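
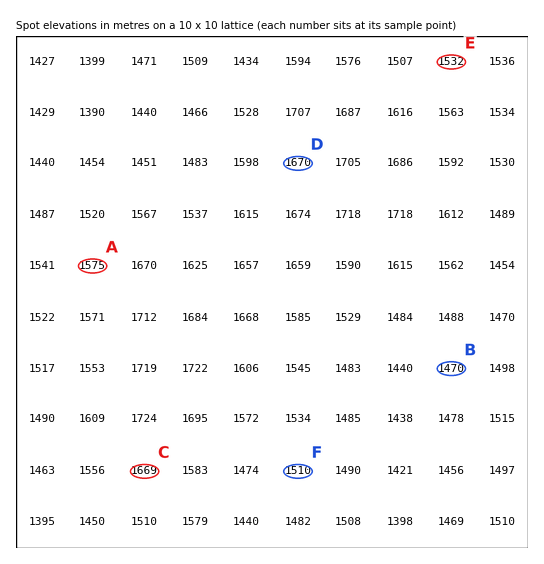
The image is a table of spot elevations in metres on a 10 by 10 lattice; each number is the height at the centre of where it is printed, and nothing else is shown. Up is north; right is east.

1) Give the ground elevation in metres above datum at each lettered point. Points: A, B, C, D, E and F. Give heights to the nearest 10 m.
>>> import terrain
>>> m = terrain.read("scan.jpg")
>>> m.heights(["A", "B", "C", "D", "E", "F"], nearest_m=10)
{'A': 1570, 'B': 1470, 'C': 1670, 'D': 1670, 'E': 1530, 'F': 1510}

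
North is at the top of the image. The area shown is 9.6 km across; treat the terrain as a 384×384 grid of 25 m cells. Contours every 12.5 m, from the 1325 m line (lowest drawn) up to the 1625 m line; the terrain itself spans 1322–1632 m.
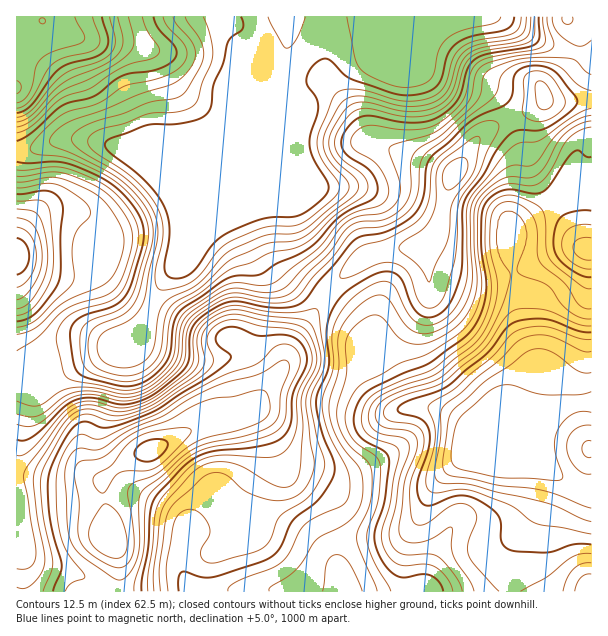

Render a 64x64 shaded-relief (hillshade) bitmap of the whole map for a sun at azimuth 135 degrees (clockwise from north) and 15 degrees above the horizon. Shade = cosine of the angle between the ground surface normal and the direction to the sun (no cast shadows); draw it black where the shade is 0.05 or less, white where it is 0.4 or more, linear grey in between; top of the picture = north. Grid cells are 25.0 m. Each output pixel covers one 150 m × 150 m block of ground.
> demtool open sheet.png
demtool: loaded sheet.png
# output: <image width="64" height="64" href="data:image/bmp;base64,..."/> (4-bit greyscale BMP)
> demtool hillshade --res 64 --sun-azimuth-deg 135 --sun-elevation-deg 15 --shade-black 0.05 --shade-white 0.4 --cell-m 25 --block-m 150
<image width="64" height="64" href="data:image/bmp;base64,Qk12CAAAAAAAAHYAAAAoAAAAQAAAAEAAAAABAAQAAAAAAAAIAAATCwAAEwsAABAAAAAAAAAAAAAAABEREQAiIiIAMzMzAERERABVVVUAZmZmAHd3dwCIiIgAmZmZAKqqqgC7u7sAzMzMAN3d3QDu7u4A////AIdmZ4mZmrzMu6qqu7uqqpmZiJmqqYh4mqqpmZiIiHd3h2ZniZmazdy7qqq7u7uqqZmImaqph3iZqqmZiIiIdneHZmeJmqve7cupqru8zLuqmZmZqqmHd4mZmZmIiId2Zph2eJmqq97uy5mZqru8zLqZmZmqqYd3iaqZmZiIh3ZmmHZ4iZqrzu7bmImZqrvMu6mZmquqh3eJqqmZmYiId2aYdneIiZrN7tuYiJmZqrzLqpmau7qYd4mqqpmZmIiHd5h2d3d4mr3e26mImZmau8u6qqu8y6mHeKq6qpmZiIiHmGZ3d3iKvN3bqZmZmZqrzLuqu83cuod3mqqqmZmIiIiHZnd3eJm83tyqmZmZmqvMy7q7zd3LmHd5qpmZmYiIiIdmd3iImaze3LqZmZmaq8zLuqvN3duodmeJiIiIiIiIh2Z3eImarN7ty6mZmZqrzMy6q7zd3Ll2Vnd3d4iIiImHZmd4iaq83v7bqZmZmqq8zLqqvM3dyoZVZ3d3d3iImXdmZ3iJqrve/+y6mZmZmqvMy6q7zd3cqGZnd3d4iImadlVWd3iKq87//suqqpmqqru7qqu83u3KiIiImZmZiZp2VEVndniavO//7cu6qqqqu7qpmavN7typmZmZmZmImXZDRWd2Vniazv/+3cy7u7u7qqmImbze7amZmZmZmIiJdkM0Z3ZUVnib3u7t3czMy7u6qYh4is3duZmZmZmYd4h2QyNXh1M0VnirvMzd3dzMy7uqmHd4q925mZmZmZh3d3dTIkeHUyI0V4maqrvM3d3Mu7u6h2eKvMqZmZmZmYd3d1MRNWdTERI1aIiZmavN3czMzMy5h4m8y5mZmZmZmHeIZCETVVMQABNWeIiImrzd3MzM3dy6qrzMupmZmZmZmJmHQiI0QyAAASRniIiJvN7tzMze7t3Mzd3LqZmZmZmZmZh1QzRUMQAAAjVneIis7/7cu83v/u7u3dy6mZmZmaqZmZh2VVVDEAABI1Znd5vf/+27u93u7u7u3cuqmZmZqpmZqpmHdmUxABI0VmZmec7//bqqu83d7v7t3LqpmZmqmZmqqqmIh1MhI0Znd3Z4rN7tupmau8ze//7dy6qZmZqqmaq7upmYdTIkV4mYh3eazd26mZmqvN3v/+3LuqmZqrqqqru6mZmGQyNXiZmHd4m83LqZmZq8ze7/7ty7qqqrzMu7vMupmYZDIjV4mYdmeKzdy6mZmqzN3u/u3Mu6qrvd3czMzMupl0MhEkZ3dmZnm83LqpmZq93d7u7czLu7u+7u3d3d3cuXUxEBJFZlVVaKzcy6mYmbzd3u7cy7u6qr3u7t3d3u3KhTIQASRVVEVXm8zLqpiJrN3e7ty6qqmard7t3czd7tuGQxABJFVVVVaKzMy6mHibzd3t26qpmZmc3d3Lu83u7KdUMRI0VmVVVWiszMqYeJq83e3LqpmZmZzd3LqqvN7tuXZDIkVmZmVUV5vMy6mImrzd3cqpmZmarN3cuqmrzv7Kh2QzRmd3ZlRFaKzMuZiau83cupmZmaq7zdy6mZrO/9uodURWZ3dmVERWiru6mZq73dypmImZmqq8zLqZmr3v7KmGVVZmZmZUQ0VomamZmrze7KmYd3iJmqzMupmZvO7tuZdlVWZmZlQzNFZ3eIiarN7tqZh3d3iJm8u6qZmr3u26mHZmVWZmVDM0VmVWZ4ms3u25mHZmd3iau7qpmavM3LqZh3ZmZmZUMiNFVURWeKze7bmYd2Z3d4mruqqZqrvLqZmZh3dndmQyIjVVREVnrN7uuZmId3d3eaqqmZmqq7upmZmZiIiHdUMiNFVVRFec7/7bqZmId4ZnmZmZmZmqqpmZmZmZmZmHZUM0VmZVVpz//+y6qpmIhVZ4iIiImZmZmZmZmZmZmZh2ZVZnd2VWjP///cu7upiFRFd3d3iImZmZmZmZmZmZmYiId3eHdlV77//tzMzLqZVURWd3d4iZmZmZmZmZmZmZiJmZiIh2VWi+/+y7zdyqp2VVZnd4iJmZmZmZmZmZmZiIiaqZiHZURpze3Lq83Lqph2Z3iIiZmZmZmZmZmZmZiHeJmpmIdlQ0es3curzcupuqmImZqqqZmZmZmZmZmZmHZmeJmYh2VDNYvMy6vN3Kndy6qru7u7qqqqmZmZmZmYdVVniIh3ZUM0abzLu87ty+7ty7zMvMu7q7qqmZmZqph1RFZ3d3ZlQzNHmru7zv/t//7czMzMzLu7u7upmZmqqYZURWd2ZVVDIjV4marN7+7//+3MzMzMy7u7u6qZiJqph2VFZmZVVDMjNGd4iazd3f//7czMy7y7u7u7qpmIiZmYdlVWZmVUMyNFZnd4mru6zv/9zMzMu7u7u7uqmZiImZmHZmZ3dmVDI0Z3d3iaqpms3u3c3dy7zMvMy7qZmYiImYiHd4iIh1QzRnd3d4mpmJrN3d3d3cu8zMzMuqmZmIiImZiImZmYdTI1ZmZmeJmZqrzd3e7ty7vMzMy7qpmYiIiZmZmZmZmFMiNFRERXiZmqu8zN3u3Lqru8y7qqqqmIiJmpmZmZmYZCIiMiI0Z4mZqqu7vN3cuqqqu7uqmqqYiImqmZmZmZh1QiIiIjRomZmZqqqrvLuqmZmqqqqZqZiIiaqZmZmZmYdURDMzRXiaqZmaqaq7uqqpmZqqqpmZmIiJmpmZmZmZmIdmVURFeaqpmZqpqru6qqqZmZqqmZmYiImamZmZmZmZmId2VERoqq"/>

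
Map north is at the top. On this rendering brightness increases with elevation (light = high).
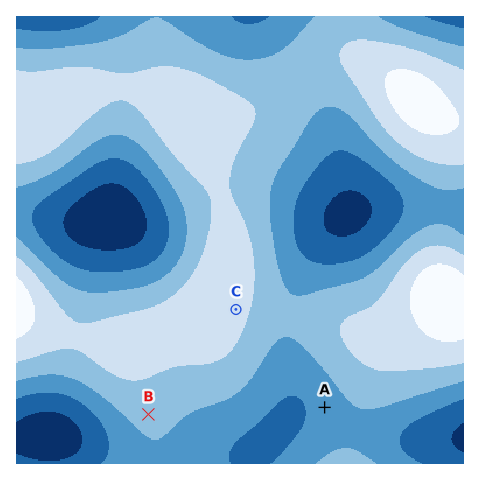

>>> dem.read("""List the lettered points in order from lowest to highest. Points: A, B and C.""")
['A', 'B', 'C']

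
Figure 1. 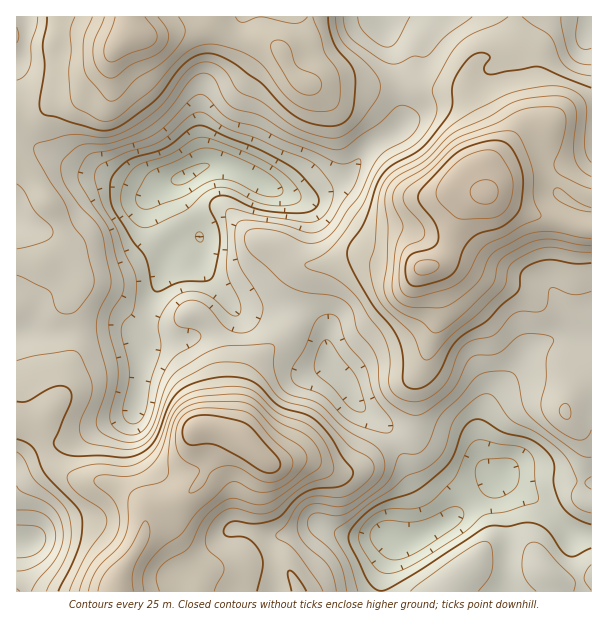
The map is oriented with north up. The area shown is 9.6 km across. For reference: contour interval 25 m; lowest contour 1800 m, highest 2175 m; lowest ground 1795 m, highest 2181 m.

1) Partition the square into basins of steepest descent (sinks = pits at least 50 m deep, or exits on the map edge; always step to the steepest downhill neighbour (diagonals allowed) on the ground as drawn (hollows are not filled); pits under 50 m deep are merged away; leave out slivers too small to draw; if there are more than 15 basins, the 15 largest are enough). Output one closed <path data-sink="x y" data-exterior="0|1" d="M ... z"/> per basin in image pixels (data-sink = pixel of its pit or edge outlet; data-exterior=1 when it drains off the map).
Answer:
<path data-sink="183 177" data-exterior="0" d="M309 16l-293 1 0 409 14 6 10 11 10 19 12 10 16 8 24 1 11 3 19 10 13 13 1 14-2 15-26 42-1 14 181-1-8-18-6-7-30-2-26 4-11-1 14-5 7-7 2-25 4-20 20-43 0-8-29-24 11-55 8-18 33-26 9-13 8-20 4-28 4-8 3-2 48-9 12 4 27 2 18 6 12-2 6-2 8-10 11-35 6-12 10-9 13-5 41 19 51 14 4 2 0 5-5 21-1 24 1 84-6 30 10-8 11-4 0-270-10-1-18 5-16 12-18 0-6 2-15 16 9-15 2-7-14-29-6-24-2-6-9-5-7 0-6 3-6 7-4 13 2 16-7-6-30 0-21-6-102 0-9-5-7-6-9-17 0-4 23-14 4-16z"/><path data-sink="404 540" data-exterior="0" d="M486 193l-13 5-10 9-6 12-11 35-8 10-6 2-12 2-18-6-27-2-18-4-45 11-8 36-8 20-9 13-33 26-8 18-11 55 29 24 0 8-20 43-4 20-2 25-7 7-13 6 36-4 30 2 6 7 9 19 293-1 0-210-5-1-6 4-11 11 6-18 1-15-1-84 6-50-55-16z"/><path data-sink="23 543" data-exterior="0" d="M20 427l-4 1 0 163 100 1 2-14 26-42 2-15-1-14-13-13-19-10-11-3-24-1-16-8-12-10-13-24-7-6z"/><path data-sink="384 26" data-exterior="0" d="M515 16l-204 0-5 23-21 11-2 7 9 17 7 6 9 5 102 0 21 6 30 0 7 6-2-16 8-18 8-5 21 3 8-8 5-15z"/><path data-sink="591 17" data-exterior="1" d="M591 16l-75 1 0 21-4 12-9 11-7 1 4 7 6 24 14 29-2 7-6 8 1 2 17-13 18 0 16-12 28-6z"/>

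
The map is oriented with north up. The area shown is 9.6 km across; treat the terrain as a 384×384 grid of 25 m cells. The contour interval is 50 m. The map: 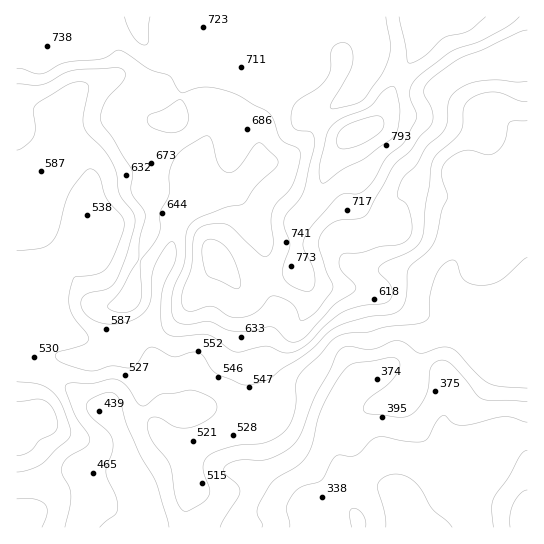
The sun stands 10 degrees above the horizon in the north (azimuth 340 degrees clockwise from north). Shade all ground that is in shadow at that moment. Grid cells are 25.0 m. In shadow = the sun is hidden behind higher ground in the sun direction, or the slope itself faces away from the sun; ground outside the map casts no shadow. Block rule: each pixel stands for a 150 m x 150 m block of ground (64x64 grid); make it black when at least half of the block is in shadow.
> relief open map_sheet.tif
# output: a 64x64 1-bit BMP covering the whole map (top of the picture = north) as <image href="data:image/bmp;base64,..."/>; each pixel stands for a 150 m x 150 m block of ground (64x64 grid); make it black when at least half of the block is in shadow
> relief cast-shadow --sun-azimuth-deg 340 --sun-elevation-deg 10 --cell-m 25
<image width="64" height="64" href="data:image/bmp;base64,Qk0+AgAAAAAAAD4AAAAoAAAAQAAAAEAAAAABAAEAAAAAAAACAAATCwAAEwsAAAIAAAAAAAAA////AAAAAAAAAAAAAAAAAAAAAAAAAAAAAAAAAAAAAAAAAAAAAAAAAAAAAAAAAAAAAAAAAAAAAAAAAAAAAAAAAMAAAAAAAAAAfgAAcAAAAAAOAAB4AAAAAA4AAAAAAAAAAAAAAAAAAAAAAAAAAAAAAAAAAAADAAAAAAAAAAOAAAYAAAAAB8AADwB4AAAH4AAPAPgAAA/gAAAA+AAAH/AAAAA4AAA//AAAAAAAAH/+DAAAAAAAf/8cAAAABwA//4gAAAAHAD//gAAAAw+YD/+AAAAfhxgP/4AAAA+DAAf/AAAAAwAAB/8AAAAAAAAD8AAAAAAAAAAAAAAAAAAAAAAAAAAAAAAAAGAAAAAAAAAA8AAAAAAAAAPwAAAAQAAAA/AAAABgAAAB4AAAAAAAAgAAAAAAAAAGAAAAAAAAAAcAAAAAAAAAAgAAAAAAAAAAAAAAAAAAAAAMAAAAAAAAAA8AAAAAAAAAB8AAAAAAAAADxgAAAAAAAAfvAAAAAAAAP/8AAAAAAAA//wAAAAAAAB/+AAAAAAAAADgAAAAAAAAAAAAAAAAAAAAAAAwAAAAAAAAAHgAAAAAAAPg/gAAAAAA4+D/gAAAAAHx4P/AAAAAAfwAf+AAAAAA/4Af4AAAAAB/wAAAAAAAAB/4AAAAAAAAD/wAAAAAAAAB/AAAAAAAAAB8AAAAAAAAAAA=="/>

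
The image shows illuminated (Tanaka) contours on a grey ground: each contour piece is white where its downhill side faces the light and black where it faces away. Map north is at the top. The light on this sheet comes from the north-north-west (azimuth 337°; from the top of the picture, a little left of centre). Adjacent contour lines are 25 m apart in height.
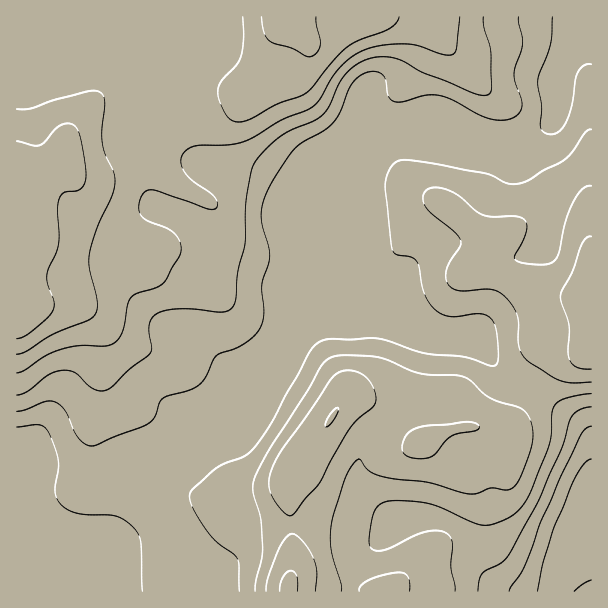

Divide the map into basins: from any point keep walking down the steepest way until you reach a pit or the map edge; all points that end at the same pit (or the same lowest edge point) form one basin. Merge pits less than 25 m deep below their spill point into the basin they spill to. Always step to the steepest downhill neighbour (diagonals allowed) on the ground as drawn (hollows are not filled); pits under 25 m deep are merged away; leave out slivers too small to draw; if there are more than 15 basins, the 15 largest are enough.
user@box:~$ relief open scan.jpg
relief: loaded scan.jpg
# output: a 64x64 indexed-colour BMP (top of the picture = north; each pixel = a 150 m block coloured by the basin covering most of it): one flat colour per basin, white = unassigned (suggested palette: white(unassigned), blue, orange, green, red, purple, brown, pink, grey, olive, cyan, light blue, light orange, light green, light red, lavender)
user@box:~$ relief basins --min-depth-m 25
<image width="64" height="64" href="data:image/bmp;base64,Qk12CAAAAAAAAHYAAAAoAAAAQAAAAEAAAAABAAQAAAAAAAAIAAATCwAAEwsAABAAAAAAAAAA////ALR3HwAOf/8ALKAsACgn1gC9Z5QAS1aMAMJ34wB/f38AIr28AM++FwDox64AeLv/AIrfmACWmP8A1bDFADMzMzMzMzMzMzMzMzMzMyIiIiIiIiIiIiIiIiIiIiIiMzMzMzMzMzMzMzMzMzMzIiIiIiIiIiIiIiIiIiIiIiIzMzMzMzMzMzMzMzMzMzMyIiIiIiIiIiIiIiIiIiIiIjMzMzMzMzMzMzMzMzMzMzIiIiIiIiIiIiIiIiIiIiIiMzMzMzMzMzMzMzMzMzMzMiIiIiIiIiIiIiIiIiIiIiIzMzMzMzMzMzMzMzMzMzMyIiIiIiIiIiIiIiIiIiIiIjMzMzMzMzMzMzMzMzMzMzIiIiIiIiIiIiIiIiIiIiIiMzMzMzMzMzMzMzMzMzMzMiIiIiIiIiIiIiIiIiIiIiIzMzMzMzMzMzMzMzMzMzMiIiIiIiIiIiIiIiIiIiIiIjMzMzMzMzMzMzMzMRETMyIiIiIiIiIiIiIiIiIiIiIiMzMzMzMzMzMzMzERERETIiIiIiIiIiIiIiIiIiIiIiIzMzMzMzMzMzMREREREREiIiIiIiIiIiIiIiIiIiIiIjMzMzMzMzMzERERERERESIiIiIiIiIiIiIiIiIiIiIiMzMzMzEREREREREREREREiIiIiIiIiIiIiIiIiIiIiIzMzMzMRERERERERERERESIiIiIiIiIiIiIiIiIiIiIjMzMzMxEREREREREREREREiIiIiIiIiIiIiIiIiIiIiMzMzMzERERERERERERERERIiIiIiIiIiIiIiIiIiIiIzMzMzERERERERERERERERESIiIiIiERIiIiIiIiIiIjMzMzMxEREREREREREREREREiIiIiERERERERIiIiIiMzMzMzERERERERERERERERESIiIiERERERERESIiIiIzMzMzMREREREREREREREREREiIhERERERERERIiIiIjMzMzMxERERERERERERERERERERERERERERERESIiIiMzMzMzERERERERERERERERERERERERERERERERIiIiIzMzMzMRERERERERERERERERERERERERERERERESIiIjMzMzMzERERERERERERERERERERERERERERERERIiIiMzMzMzMRERERERERERERERERERERERERERERERESIiIzMzMzMxERERERERERERERERERERERERERERERERERIjMzMzMzERERERERERERERERERERERERERERERERERERMzMzMzMREREREREREREREREREREREREREREREREREREzMzMzMRERERERERERERERERERERERERERERERERERETMzMzMRERERERERERERERERERERERERERERERERERERMzMzMRERERERERERERERERERERERERERERERERERERERERERERERERERERERERERERERERERERERERERERERERERERERERERERERERERERERERERERERERERERESIiIiEREREREREREREREREREREREREREREREREREREiIiIiIREREREREREREREREREREREREREREREREREiIiIiIiIhERERERERERERERERERERERERERERERERESIiIiIiIiEREREREREREREREREREREREREREREREREREiIiIiIiIRERERERERERERERERERERERERERERERERESIiIiIiIiEREREREiIiEREREREREREREREREREREREREiIiIiIRIhERESIiIiIRERERERERERERERERERERERERESIREREiIiIiIiIiIhERERERERERERERERERERERERERERERESIiIiIiIiIiIRERERERERERERERERERERERERERERERIiIiIiIiIiIhEREREREREREREREREREREREREREREREiIiIiIiIiIiIRERERERERERERERERERERERERERERESIiIiIiIiIiIRERERERERERERERERERERERERERERERIiIiIiIiIiIREREREREREREREREREREREREREREREREiIiIiIiIiIRERERERERERERERERERERERERERERERESIiIiIiIiIhERERERERERERERERERERERERERERERERIiIiIiIiIiIREREREREREREREREREREREREREREREREiIiIiIiIiIhERERERERERERERERERERERERERERERESIiIiIiIiIiERERERERERERERERERERERERERERERERIiIiIiIiIiIiEREREREREREREREREREREREREREREREiIiIiIiIiIiIiIRERERERERERERERERERERERERERESIiIiIiIiIiIiIiIRERERERERERERERERERERERERERIiIiIiIiIiIiIiIiIREREREREREREREREREREREREREiIiIiIiIiIiIiIiIiIRERERERERERERERERERERERESIiIiIiIiIiIiIiIiIiIhERERERERERERERERERERERIiIiIiIiIiIiIiIiIiIiIREREREREREREREREREREREiIiIiIiIiIiIiIiIiIiIiERERERERERERERERERERESIiIiIiIiIiIiIiIiIiIiIRERERERERERERERERERERIiIiIiIiIiIiIiIiIiIiIhEREREREREREREREREREREiIiIiIiIiIiIiIiIiIiIhERERERERERERERERERERESIiIiIiIiIiIiIiIiIiIhERERERERERERERERERERER"/>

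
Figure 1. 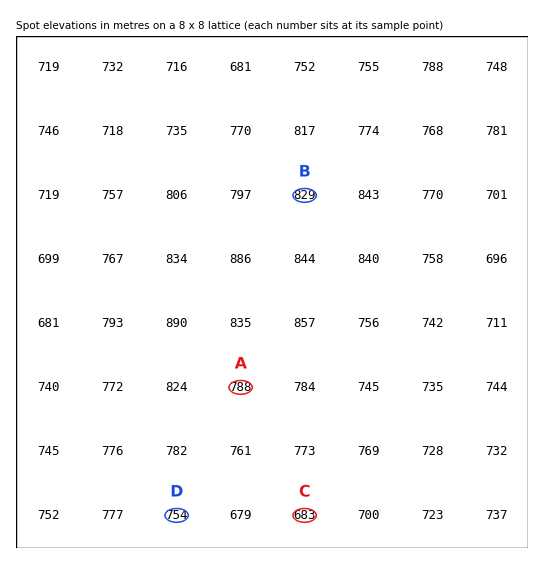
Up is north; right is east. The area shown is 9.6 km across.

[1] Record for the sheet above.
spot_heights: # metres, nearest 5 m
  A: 790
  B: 830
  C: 685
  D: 755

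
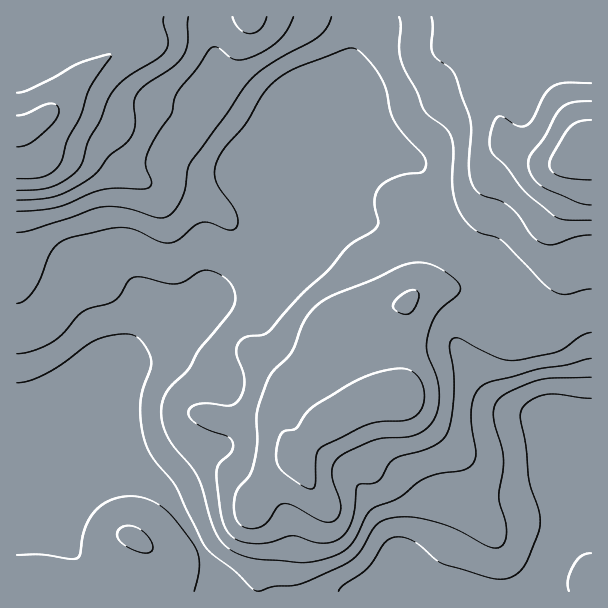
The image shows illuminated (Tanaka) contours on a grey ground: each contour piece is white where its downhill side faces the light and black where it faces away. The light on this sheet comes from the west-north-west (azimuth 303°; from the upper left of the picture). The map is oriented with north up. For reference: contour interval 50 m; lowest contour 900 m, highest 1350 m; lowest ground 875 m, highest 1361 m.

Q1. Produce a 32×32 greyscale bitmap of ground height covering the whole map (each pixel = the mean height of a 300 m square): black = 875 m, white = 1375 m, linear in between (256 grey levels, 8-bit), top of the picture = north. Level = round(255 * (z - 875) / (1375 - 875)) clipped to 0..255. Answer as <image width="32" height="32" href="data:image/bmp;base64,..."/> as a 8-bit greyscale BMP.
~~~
<image width="32" height="32" href="data:image/bmp;base64,Qk02CAAAAAAAADYEAAAoAAAAIAAAACAAAAABAAgAAAAAAAAEAAATCwAAEwsAAAABAAAAAAAAAAAAAAEBAQACAgIAAwMDAAQEBAAFBQUABgYGAAcHBwAICAgACQkJAAoKCgALCwsADAwMAA0NDQAODg4ADw8PABAQEAAREREAEhISABMTEwAUFBQAFRUVABYWFgAXFxcAGBgYABkZGQAaGhoAGxsbABwcHAAdHR0AHh4eAB8fHwAgICAAISEhACIiIgAjIyMAJCQkACUlJQAmJiYAJycnACgoKAApKSkAKioqACsrKwAsLCwALS0tAC4uLgAvLy8AMDAwADExMQAyMjIAMzMzADQ0NAA1NTUANjY2ADc3NwA4ODgAOTk5ADo6OgA7OzsAPDw8AD09PQA+Pj4APz8/AEBAQABBQUEAQkJCAENDQwBEREQARUVFAEZGRgBHR0cASEhIAElJSQBKSkoAS0tLAExMTABNTU0ATk5OAE9PTwBQUFAAUVFRAFJSUgBTU1MAVFRUAFVVVQBWVlYAV1dXAFhYWABZWVkAWlpaAFtbWwBcXFwAXV1dAF5eXgBfX18AYGBgAGFhYQBiYmIAY2NjAGRkZABlZWUAZmZmAGdnZwBoaGgAaWlpAGpqagBra2sAbGxsAG1tbQBubm4Ab29vAHBwcABxcXEAcnJyAHNzcwB0dHQAdXV1AHZ2dgB3d3cAeHh4AHl5eQB6enoAe3t7AHx8fAB9fX0Afn5+AH9/fwCAgIAAgYGBAIKCggCDg4MAhISEAIWFhQCGhoYAh4eHAIiIiACJiYkAioqKAIuLiwCMjIwAjY2NAI6OjgCPj48AkJCQAJGRkQCSkpIAk5OTAJSUlACVlZUAlpaWAJeXlwCYmJgAmZmZAJqamgCbm5sAnJycAJ2dnQCenp4An5+fAKCgoAChoaEAoqKiAKOjowCkpKQApaWlAKampgCnp6cAqKioAKmpqQCqqqoAq6urAKysrACtra0Arq6uAK+vrwCwsLAAsbGxALKysgCzs7MAtLS0ALW1tQC2trYAt7e3ALi4uAC5ubkAurq6ALu7uwC8vLwAvb29AL6+vgC/v78AwMDAAMHBwQDCwsIAw8PDAMTExADFxcUAxsbGAMfHxwDIyMgAycnJAMrKygDLy8sAzMzMAM3NzQDOzs4Az8/PANDQ0ADR0dEA0tLSANPT0wDU1NQA1dXVANbW1gDX19cA2NjYANnZ2QDa2toA29vbANzc3ADd3d0A3t7eAN/f3wDg4OAA4eHhAOLi4gDj4+MA5OTkAOXl5QDm5uYA5+fnAOjo6ADp6ekA6urqAOvr6wDs7OwA7e3tAO7u7gDv7+8A8PDwAPHx8QDy8vIA8/PzAPT09AD19fUA9vb2APf39wD4+PgA+fn5APr6+gD7+/sA/Pz8AP39/QD+/v4A////ADs8NSsoKjA1NC0fGSMpKSgjFwwHBgYGBwgICgkEAwsVLy8rKCkuNjs4LyMkMjk6PDoxIRAHBgcMDxMYFQoGChAlJSUmLjlBQDcrKDpOU1FQU1E+IAsIDRQaISYgEAgJCyUlJSYvPEA5LiYwUmxvZV9malYyGhYbISYqKiMUCggIJSUlJSgvMSwmJzteeX1xb3l6Y0Q0Li0tLiwpIhQKCAglJSUlJSYmJSUsQ2F2fHuBiXxiU0xBOTUzLykfEAkICCUlJSUlJSUlKDVLX216hpCNdWBdV0tDPz04LR4NCAgIJSUlJSUlJSczQ1BYY3iMk459bGZgWFJNST8wHgwICAglJSUlJSUlLEBOVFhgdoqPkY+EeHJwaVxPPiwaCwgICCUlJSUlJSUxSFZcXWJ2h4uTmpiRjIuBalE8KBUJCAgIJSUlJSUlJTFIVVlYXXKBg4mSmZycm45yVD0qGQ0JCQomJSUlJSUlLD1JTU9Xa3t8f4aNlJmZjXJWRTsxJBsaHDIsJyUlJSUnMz5HT1lmcnl9gIGFiYuBaldQUFBJQTw2Qz0zKSUlJSgxOUNPW19ndHt7fX5/gnljV1hdYmJeV01QTEI1LSkpLDE1OkZTV11tenp7gYOFfWZdYmZoZ2ZjXFZSSkE7NzIwMTM1PEhQVmN0eXuDiYyFcmlramdnaGpnW1VPSkZBOjY4ODY6RExQVmVxdnyFjIp9c29qZ2hucnBgWFJOSkVAQURBPUBIT1BPVGFrb3Z/gnpxbmlnbnh7eGVcU01JRkZLTkpGS1BTUk9PVWBlaG1va2lsam55goF9bWVbVVFOT1dbVFBVV1VRT09PV1xeX19eZW1xeIaPjId7d29oYl9hamtgWVpYU09PT09QV1pbWlxqd3yDkZ2hoZqXj4J3dXl/emtgXFZQT09PT09WXFxbX3ODiI+cq7a9x8O2opONjYuCcWJXUE9PT09PT1RaXVtieYyTnLDCzNHk4NK+qJyTioBzY1RPT09PT09PUFNXWWJ6kp6pv9Tg4+/q3MeyppuLgXtsWlBPT09PT09PT1RaZHmUpq+7z+Pr9vLkz7yxpZOIhnpnWFBPT09PT09QWmRte5Knq63A2OTy9u/bxbWnl42LhHVjVE9PT09PT1Rjb3eBk6Ojo7TJ0uDp6+DNuqmaj4qGf29cUU9PT09PV2d0fYiXoJ2dqbW5ztXe4NfIuKmajoeFfGtaUk9PT1FcbXuDjZibl5eeoqLJys7W2dXMwbGci4mLgnFjWlVTWGR0g4yRlZWUlJWWlsnJycrO1NPLvaaSkZqZi3twZFxeaHaFkJWVlJSUlJWWycnJycnKy8e7p5ibqKiYiX5wYmFqdYORmJaUlJSUlpo="/>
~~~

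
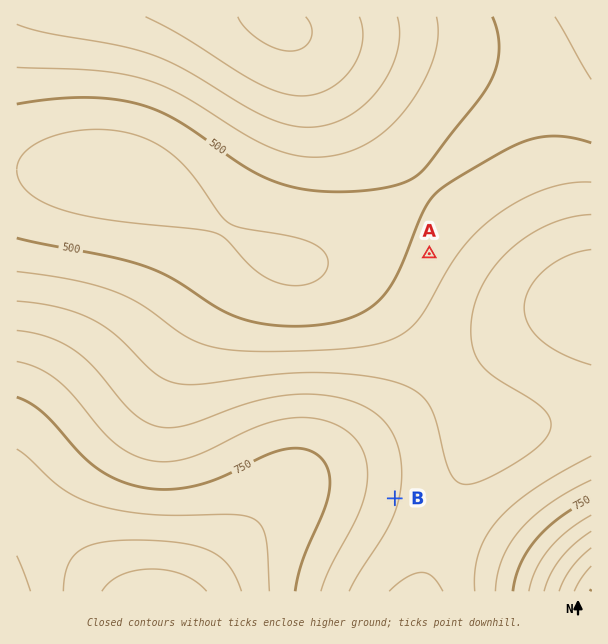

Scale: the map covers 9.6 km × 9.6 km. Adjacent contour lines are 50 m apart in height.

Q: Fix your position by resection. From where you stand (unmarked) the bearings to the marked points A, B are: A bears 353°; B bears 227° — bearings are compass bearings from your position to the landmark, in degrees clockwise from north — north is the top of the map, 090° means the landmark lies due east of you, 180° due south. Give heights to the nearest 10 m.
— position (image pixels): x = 453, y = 444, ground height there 590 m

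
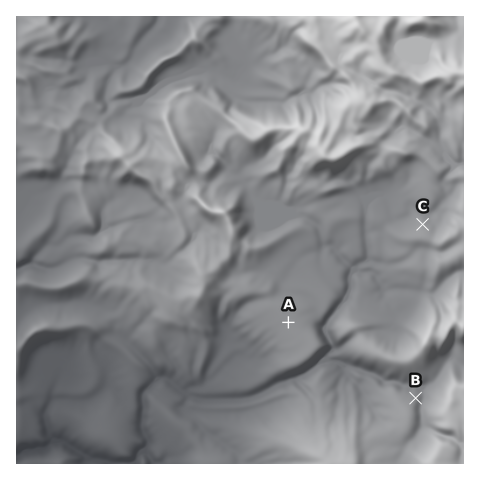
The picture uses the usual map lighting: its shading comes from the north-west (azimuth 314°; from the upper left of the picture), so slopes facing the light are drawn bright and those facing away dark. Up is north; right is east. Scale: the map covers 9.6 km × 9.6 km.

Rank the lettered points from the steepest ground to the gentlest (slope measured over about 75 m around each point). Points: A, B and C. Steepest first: B C A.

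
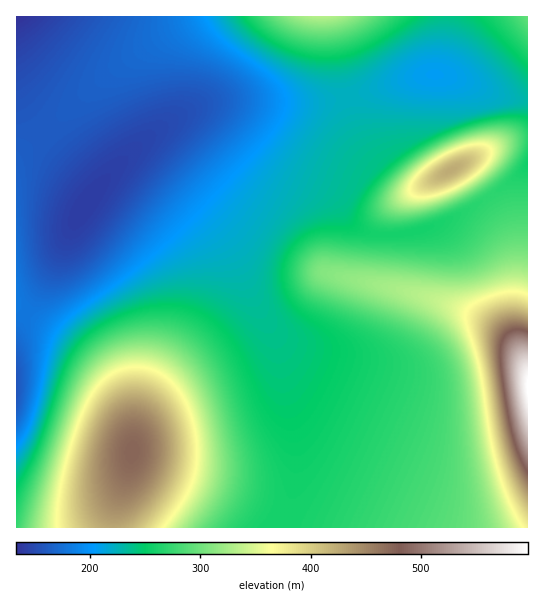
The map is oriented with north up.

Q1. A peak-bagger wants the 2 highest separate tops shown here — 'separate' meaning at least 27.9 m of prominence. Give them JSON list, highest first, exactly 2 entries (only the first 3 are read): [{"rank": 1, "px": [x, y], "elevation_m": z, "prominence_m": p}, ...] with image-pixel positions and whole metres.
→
[{"rank": 1, "px": [133, 451], "elevation_m": 474, "prominence_m": 215}, {"rank": 2, "px": [451, 170], "elevation_m": 425, "prominence_m": 155}]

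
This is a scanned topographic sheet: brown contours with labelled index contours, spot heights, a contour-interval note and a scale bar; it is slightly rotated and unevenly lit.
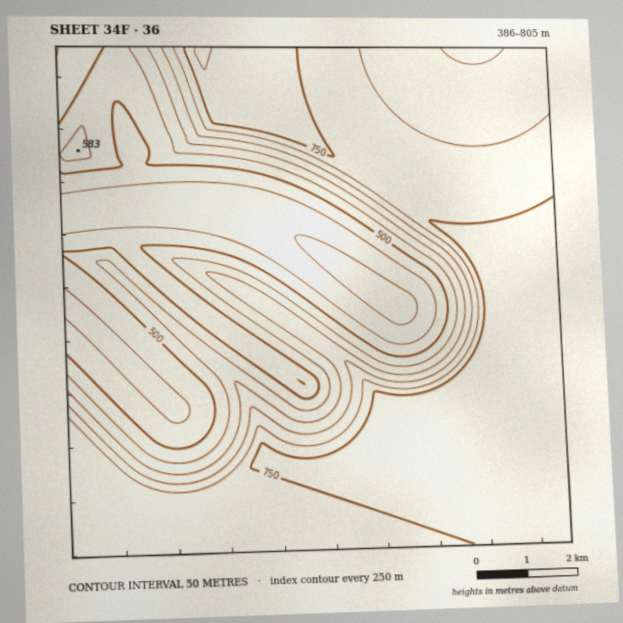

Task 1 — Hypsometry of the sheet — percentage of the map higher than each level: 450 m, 89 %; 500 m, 77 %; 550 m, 66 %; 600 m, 59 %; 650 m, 54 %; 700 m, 45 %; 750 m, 24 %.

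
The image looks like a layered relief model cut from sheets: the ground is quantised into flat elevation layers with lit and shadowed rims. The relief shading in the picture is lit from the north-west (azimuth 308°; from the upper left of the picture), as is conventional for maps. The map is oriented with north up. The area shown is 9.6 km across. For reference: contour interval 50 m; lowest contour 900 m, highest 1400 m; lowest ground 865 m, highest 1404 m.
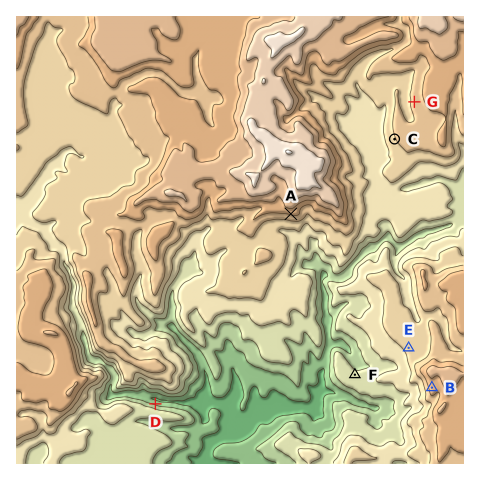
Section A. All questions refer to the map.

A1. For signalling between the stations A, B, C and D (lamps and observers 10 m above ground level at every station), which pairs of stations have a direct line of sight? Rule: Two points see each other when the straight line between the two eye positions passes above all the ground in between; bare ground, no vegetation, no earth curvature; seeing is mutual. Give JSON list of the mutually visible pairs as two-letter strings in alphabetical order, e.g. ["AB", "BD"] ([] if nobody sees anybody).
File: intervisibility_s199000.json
["AB", "BD"]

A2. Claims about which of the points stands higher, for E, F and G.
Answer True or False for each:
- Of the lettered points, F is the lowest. True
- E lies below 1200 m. True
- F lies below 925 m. False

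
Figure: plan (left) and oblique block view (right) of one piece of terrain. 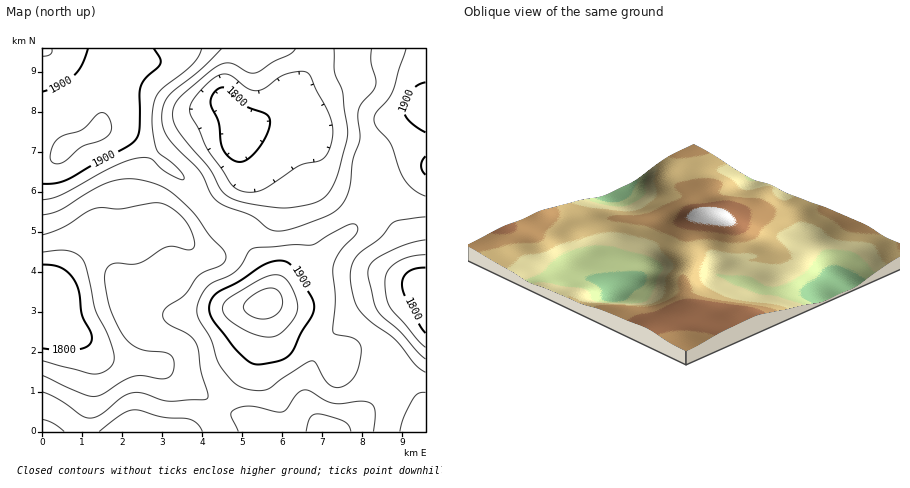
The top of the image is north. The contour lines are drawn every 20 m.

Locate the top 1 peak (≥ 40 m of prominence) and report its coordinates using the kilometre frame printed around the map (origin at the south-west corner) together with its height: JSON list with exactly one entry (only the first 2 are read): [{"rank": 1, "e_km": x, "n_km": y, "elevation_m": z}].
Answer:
[{"rank": 1, "e_km": 5.56, "n_km": 3.21, "elevation_m": 1951}]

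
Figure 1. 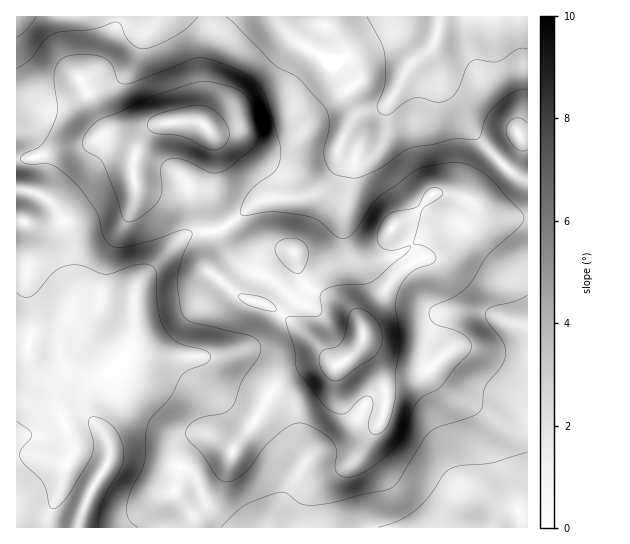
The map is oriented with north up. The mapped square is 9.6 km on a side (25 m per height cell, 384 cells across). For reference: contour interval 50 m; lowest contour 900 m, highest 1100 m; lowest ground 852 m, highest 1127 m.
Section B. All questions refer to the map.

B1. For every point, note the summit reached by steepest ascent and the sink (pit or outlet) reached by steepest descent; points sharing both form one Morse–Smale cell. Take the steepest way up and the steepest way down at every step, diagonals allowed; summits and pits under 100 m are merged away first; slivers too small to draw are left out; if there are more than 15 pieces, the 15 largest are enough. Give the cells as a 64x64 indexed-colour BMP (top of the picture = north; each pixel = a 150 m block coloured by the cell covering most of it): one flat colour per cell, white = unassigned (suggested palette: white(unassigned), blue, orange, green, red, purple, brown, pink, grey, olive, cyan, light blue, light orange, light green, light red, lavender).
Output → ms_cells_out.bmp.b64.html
<image width="64" height="64" href="data:image/bmp;base64,Qk12CAAAAAAAAHYAAAAoAAAAQAAAAEAAAAABAAQAAAAAAAAIAAATCwAAEwsAABAAAAAAAAAA////ALR3HwAOf/8ALKAsACgn1gC9Z5QAS1aMAMJ34wB/f38AIr28AM++FwDox64AeLv/AIrfmACWmP8A1bDFACIiIiIiIiIiIiIiERERERERERERERERERERERERERERIiIiIiIiIiIiIiIREREREREREREREREREREREREREREiIiIiIiIiIiIiIRERERERERERERERERERERERERERESIiIiIiIiIiIiIhERERERERERERERERERERERERERERIiIiIiIiIiIiIhEREREREREREREREREREREREREREREiIiIiIiIiIiIiERERERERERERERERERERERERERERESIiIiIiIiIiIiIRERERERERERERERERERERERERERERIiIiIiIiIiIiIhEREREREREREREREREREREREREREREiIiIiIiIiIiIiIRERERERERERERERERERERERERERESIiIiIiIiIiIiIhERERERERERERERERERERERERERERIiIiIiIiIiIiIiIRESIREREREREREREREREREREREREiIiIiIiIiIiIiIiIiIhERERERERERERERERERERERESIiIiIiIiIiIiIiIiIiIRERERERERERERERERERERERIiIiIiIiIiIiIiIiIiIiEREREREREREREREREREREREiIiIiIiIiIiIiIiIiIiIhERERERERERERERERERERESIiIiIiIiIiIiIiIiIiIiERERERERERERERERERERERIiIiIiIiIiIiIiIiIiIiIhEREREREREREREREREREREiIiIiUiIiIiIiIiIiIiIiERERERERERERERERERERESIiIiJVIiIiIiIiIiIiIiIhERERERERERERERERERERIiIiJVVVIiIiIiIiIiIiIiIREREREREREREREREREREiIiJVVVVSIiIiIiIiIiIiIiIhERERERERERERERERESIiIlVVVVUiIiIiIiIiIiIiIiIhERERERERERERERERIiIiVVVVVSIiIiIiIiIiIiIiIhEREREREREREREREREiIiJVVVVVUiIiIiIiIiIiIiIhERERERERERERERERESIiIlVVVVVSIiIiIiIiIiIiIhERERERERERERERERERIiIiVVVVVVIiIiIiIiIiIiIhEREREREREREREREREREiIiJVVVVVUiIiIiIiIiIiIREREREzERERERERERERESIiIiVVVVVSIiIiIiIiIiIRERERETMxERERERERERERIiIiJVVVVVIiIiIiIiIhEREREREzMzEREREREREREREiIiIlVVVVUiIiIiIiIRERERETMzMzMxERERERERERESIiIiVVVVVSIiIiIiIRERERETMzMzMzMRERERERERERIiIiJVVVVVUiIiIiIRERERERMzMzMzMxEREREREREREiIiIlVVVVVVIiIiIRERERERMzMzMzMzMxERERERERESIiIiVVVVVVVSIiIhEREREREzMzMzMzMzMRERERERERIiIiJVVVVVVVUiIiERERERETMzMzMzMzMxEREREREREiIiIlVVVVVVVVIiIRETMzMzMzMzMzMzMxERERERERESIiIiVVVVVVVVVSIhETMzMzMzMzMzMzMxERERERERERIiIiVVVVVVVVVVVViBMzMzMzMzMzMzMxERERERERERF3d3dVVVVVVVVVVVWIQzMzMzMzMzMzMzMREREREREREXd3dmZVVVVVVVVVVYREMzMzMzMzMzMzMzMRERERMzMzd3dmZmVVVVVVVVVVhEREMzMzMzMzMzMzMzERERMzMzN3dmZmZmVVVVVVVVWEREREREQzMzMzMzMzMxETMzMzM2ZmZmZmZmVVVVVVVUREREREREQzMzMzMzMzMzMzMzMzZmZmZmZmZmVVVVVVREREREREREMzMzMzMzMzMzMzMzNmZmZmZmZmZVVVVVVURERERERERDMzMzMzMzMzMzMzM2ZmZmZmZmZlVVVVVVREREREREREMzMzMzMzMzMzMzMzREZmZmZmZmVVVVVVVEREREREREQzMzMzMzMzMzMzMzNERERGZmZmZVVVVVVURERERERERDMzMzMzMzMzMzMzM0REREREZmZmVVVVVVREREREREREQzMzMzMzMzMzMzMzRERERERERGZVVVVVRERERERERERDMzMzMzMzMzMzMzNERERERERERERVVVREREREREREREQzMzMzMzMzMzMzM0REREREREREREREREREREREREREREMzMzMzMzMzMzMzRERERERERERERERERERERERERERERDMzMzMzMzMzMzNERERERERERERERERERERERERERERDMzMzMzMzMzMzM0RERERERERERERERERERERERERERDMzMzMzMzMzMzMzRERERERERERERERERERERERERERDMzMzMzMzMzMzMzNEREREREREREREREREREREREREREMzMzMzMzMzMzMzM0REREREREREREREREREREREREREMzMzMzMzMzMzMzMzREREREREREREREREREREREREREQzMzMzMzMzMzMzMzNERERERERERERERERERERERERDMzMzMzMzMzMzMzMzM0RERERERERERERERERERERERDMzMzMzMzMzMzMzMzMzREREREREREREREREREREREQzMzMzMzMzMzMzMzMzMzNEREREREREREREREREREREQzMzMzMzMzMzMzMzMzMzM0RERERERERERERERERERERDMzMzMzMzMzMzMzMzMzMz"/>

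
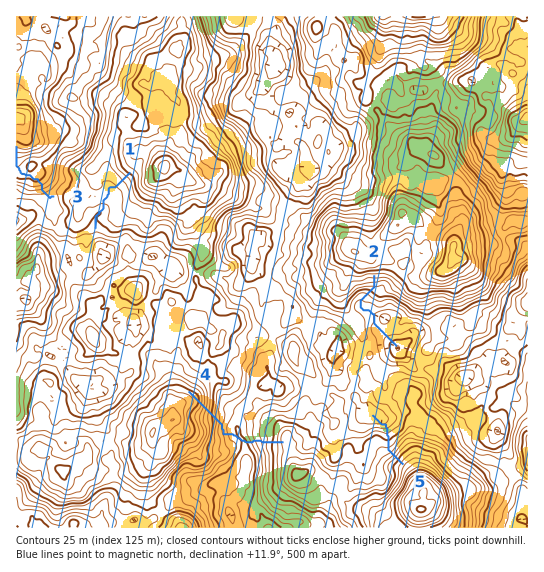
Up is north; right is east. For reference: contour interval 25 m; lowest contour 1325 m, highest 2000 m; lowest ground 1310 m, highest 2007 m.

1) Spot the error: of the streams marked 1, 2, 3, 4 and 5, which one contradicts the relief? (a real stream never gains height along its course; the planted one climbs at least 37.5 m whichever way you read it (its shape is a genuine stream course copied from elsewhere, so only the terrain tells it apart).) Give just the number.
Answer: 4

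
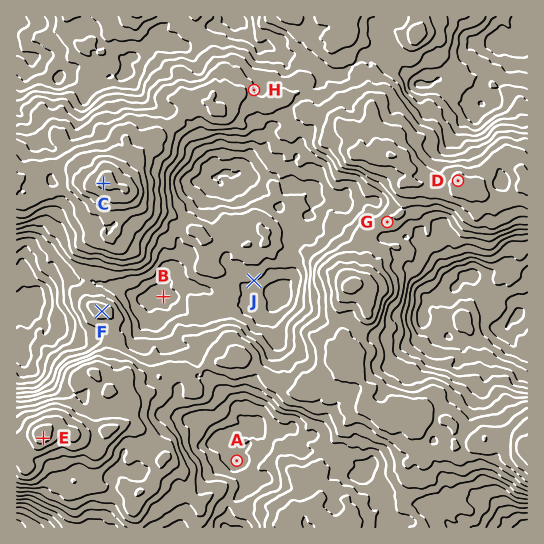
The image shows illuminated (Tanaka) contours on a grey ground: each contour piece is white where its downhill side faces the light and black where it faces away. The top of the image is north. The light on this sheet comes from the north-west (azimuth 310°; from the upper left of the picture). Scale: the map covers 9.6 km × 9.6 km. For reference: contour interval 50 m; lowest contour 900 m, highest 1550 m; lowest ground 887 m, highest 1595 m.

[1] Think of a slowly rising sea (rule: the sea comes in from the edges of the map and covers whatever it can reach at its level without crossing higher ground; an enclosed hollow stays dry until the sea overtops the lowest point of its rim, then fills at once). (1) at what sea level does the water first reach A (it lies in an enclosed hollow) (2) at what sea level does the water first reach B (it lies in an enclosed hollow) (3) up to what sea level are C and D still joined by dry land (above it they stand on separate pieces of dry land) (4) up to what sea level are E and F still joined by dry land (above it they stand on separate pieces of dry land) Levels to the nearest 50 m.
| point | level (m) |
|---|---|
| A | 1100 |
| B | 1150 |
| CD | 1250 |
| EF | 1200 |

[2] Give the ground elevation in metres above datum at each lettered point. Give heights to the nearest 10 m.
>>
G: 1290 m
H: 1250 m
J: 1100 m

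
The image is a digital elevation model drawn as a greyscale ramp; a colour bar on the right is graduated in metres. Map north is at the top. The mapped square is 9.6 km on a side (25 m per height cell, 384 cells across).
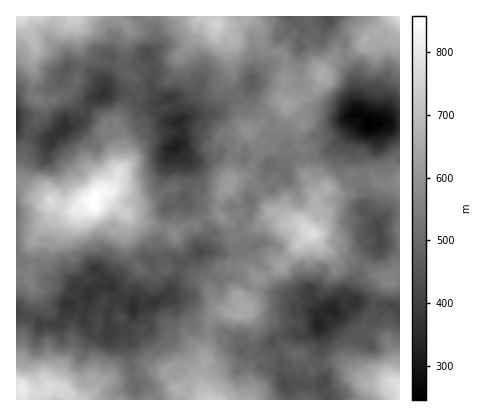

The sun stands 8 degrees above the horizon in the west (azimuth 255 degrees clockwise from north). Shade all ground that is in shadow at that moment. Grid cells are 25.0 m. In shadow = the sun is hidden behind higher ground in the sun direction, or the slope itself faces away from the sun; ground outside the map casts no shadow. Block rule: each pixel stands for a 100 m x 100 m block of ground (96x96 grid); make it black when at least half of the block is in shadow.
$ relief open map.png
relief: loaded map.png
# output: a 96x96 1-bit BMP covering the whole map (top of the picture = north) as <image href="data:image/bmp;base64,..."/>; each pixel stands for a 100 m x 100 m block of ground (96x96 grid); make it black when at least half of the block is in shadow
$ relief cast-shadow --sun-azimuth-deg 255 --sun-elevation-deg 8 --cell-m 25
<image width="96" height="96" href="data:image/bmp;base64,Qk2+BAAAAAAAAD4AAAAoAAAAYAAAAGAAAAABAAEAAAAAAIAEAAATCwAAEwsAAAIAAAAAAAAA////AAAAAAAQAn48AAAeH/AIAAA4A//+AAB/z/xAAAA4B+/+AAD/x/4QAAA8D/f+AADfh/+QAAA8f/H+AAGfz/8AAAB8//D+AAAfn/4AAAD5/9z8AAA/3/gAAAHx/87+AAAf3+AgAAMh/+78AAA/3EAAAAMAD+j4AAB/yMAAAAA8H+OwAAB/wgAAAgA+f+/AAAD/wgDgAoB++//AAAD/4ADwBYA++f+AAAB/zATwAIA8+N4AAAB/DQ4wAAI+8fAAAABmCzQwAAY+Y+AAAAAAAwBwAAc/A8AAAABAAwD4AAM/g8IAAABAByD4AAEOAYYAAAAAA/H4AAEAAIYcAAAAH/z4AAEAcAYcAAAAH//wAAEAeAA8AAAAH//gAAEAfAAIAAAAH/+AAAAA/AAIAAAAH//gAAAA+AAAAAAAf//gAAAAOAAAAAAA///gAAAGPgAAAAAA///gAAAHPwAABAABwf/gAAAHXwAAAAAgAwAAAAADPgAAAAAAAg4AAAACOAAAAAAAAA4AAAAAIPAAgAAACB4AMAAAAfABgAAAGB8AMAAAEeABAQAAAAoAcEAAIOAAAAAAAAAA9+AAAAAAACQAAAAB/+AAAAAAAAwAAAAD/+AAAQAAAHwAAAAP//AAAAAAAHwAAAAP//AAAAADAHwAAAAf//gAACAAAHgAAAAf//gAAAAAAAAAAAAf//gAAAAC4AMBAAA///gAAAAH/AADAAB///wAAAQH/gAMAAD///wAAAcP/wAcQAHz//wAAA+P/+AcAAYD//wAAAf///AAQA8D//AAAA////AMwA4F/8AAYAz///gA4A4Jf4AAOAB///gDwA4BfAAAOAB///ADgwAB/gAA8AN///gBwAAD/gAA8AJ///gBwAAD/gAB8AA///wB2AAD/gADwAAf//4DMAAH8AA/gAA///8DBgAPiAB/AAAf//8BjgAPiAAPgBAf//8BhgAHgAEfgDAP//8AAAAOAEAPADBn//8AAAAeAeAPgBBn//4AgAAfAfAPwAAH//4AAAA/g/AHwAAf//4AAAB3//AHwAAf//gAAABr/+ADgAAf//AADADv/+ADQAAf/+AACABf//AA4AAf/8AAAAA///AA8AA//8AAAAA///gA8AA+/8AAAAA///AA8AA/+AAAAAA///AAwAAf4AAAAAA//+AAAMAJAAAAAAGP/+AAAugAAAAAAAAP/4ACI/AAAAAAAABP/wADAPgAAAAAQAAH/gAAAfwAwAAAQAAD/gAAAPgAwAAAAAAD/gADgPgAgAAB4AAD/gADwPwAgAAB4AAD/wAH8PgCAAAB4AAD/wAH+GAAAAAB4AAD/wAH+AAAAAAAwAAH/gAH/AAAAAAAgAAH/BAH2AAEAAAAgA4AQBAD+GgGAAAAwB8AAAAH+HAHAAAA4B8AQAAH8HAHAAAA8R+QQAAH4AAAAAAA888AAAAHgAAAAAAA8+YAAAAHADcBAAAA8/IIAAAAAD8BgAAc8/sYAAAAAH8NAAAfA/wIAAAAAP4PAAAfB/wMAAAQAP4fAAAfn/wcAAA="/>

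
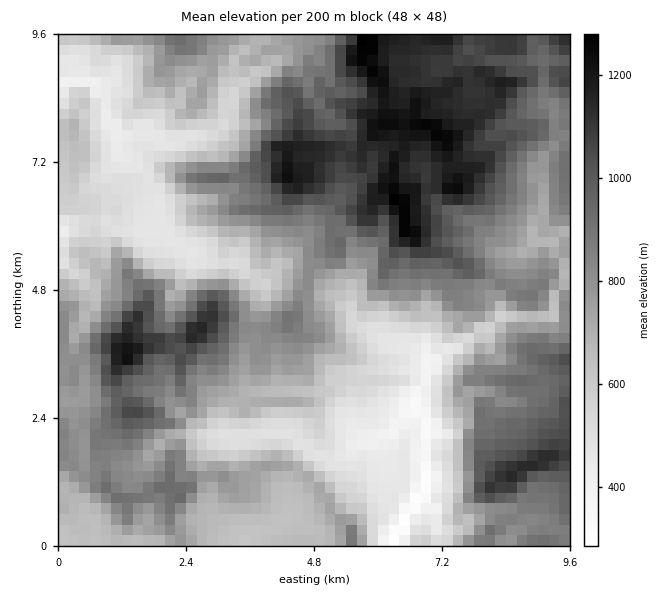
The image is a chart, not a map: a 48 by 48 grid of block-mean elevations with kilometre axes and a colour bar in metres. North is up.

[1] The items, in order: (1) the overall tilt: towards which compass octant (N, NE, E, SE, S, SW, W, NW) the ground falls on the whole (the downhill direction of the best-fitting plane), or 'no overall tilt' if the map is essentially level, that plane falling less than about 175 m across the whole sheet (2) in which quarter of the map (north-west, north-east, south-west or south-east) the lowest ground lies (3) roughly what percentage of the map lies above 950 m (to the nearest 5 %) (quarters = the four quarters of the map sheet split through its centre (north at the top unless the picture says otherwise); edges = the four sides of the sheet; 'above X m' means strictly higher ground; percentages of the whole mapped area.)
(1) Overall the map slopes down towards the south-west.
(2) Look to the south-east quarter for the lowest ground.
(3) Roughly 25 % of the ground is higher than 950 m.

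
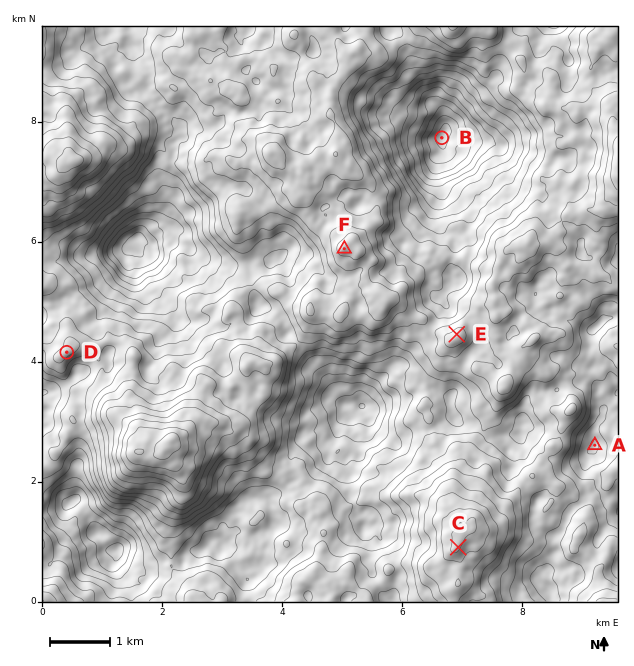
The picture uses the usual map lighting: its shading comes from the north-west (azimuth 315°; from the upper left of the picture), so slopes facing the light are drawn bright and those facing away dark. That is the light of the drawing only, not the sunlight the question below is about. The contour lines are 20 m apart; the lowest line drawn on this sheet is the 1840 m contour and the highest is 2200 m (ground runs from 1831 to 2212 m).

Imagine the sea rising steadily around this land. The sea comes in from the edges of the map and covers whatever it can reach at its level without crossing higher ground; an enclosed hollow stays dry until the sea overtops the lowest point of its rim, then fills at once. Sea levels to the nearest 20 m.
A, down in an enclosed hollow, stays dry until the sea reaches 1980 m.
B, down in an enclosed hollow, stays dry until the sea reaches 2040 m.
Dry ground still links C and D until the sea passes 2020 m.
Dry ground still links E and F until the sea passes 2060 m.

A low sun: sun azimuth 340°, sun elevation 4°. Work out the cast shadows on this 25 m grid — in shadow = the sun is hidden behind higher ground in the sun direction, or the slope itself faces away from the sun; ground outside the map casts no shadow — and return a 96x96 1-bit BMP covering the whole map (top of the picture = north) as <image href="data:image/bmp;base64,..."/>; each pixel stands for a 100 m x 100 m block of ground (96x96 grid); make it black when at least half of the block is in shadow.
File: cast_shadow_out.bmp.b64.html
<image width="96" height="96" href="data:image/bmp;base64,Qk2+BAAAAAAAAD4AAAAoAAAAYAAAAGAAAAABAAEAAAAAAIAEAAATCwAAEwsAAAIAAAAAAAAA////AAAAAAAAAAAAAAAgYCePgAAAAAAAABgg4Aef4AAAAAf/wBgA4If/+AAAAH//4AAAYID/8AAAAH//4AAAYAP/+AAAAP//4AAAAAf/+EOAA///4AAAAB//+cPAD///4AAAAA//+MGAP///8AAAAAf//AAAP///+AAAAAPfwDAA////+AAAAAHviDgB/////gAAAABXHBgD/////wAAAAADnAgf/////wAAAAAAgAB//////wAAEAAAwwD//////wAHkAAAA4H/P////wAD/AAAY4D//////wAAAAAAcwH/3////4AAAAAAcQP/H////wAAAAAAIAH+D////wAAAAAAAAH+B////wAAAAAAAeA+A/+//wAAAAAAA/g/A////8AAAAAAA/gfAA////gAAAAAB/gPAAeP//wAAAABg/gPAAAf//wIAAADwPgOAAAfwfwfgAAPwfgAAAAOY/x/wAAfwfgAAAAEB/z/wAAf4fgAAAAAD///wAAfwfgAAAAAD///4AAfwPAAAAAAD///+AgPwDAAAAAAB////Bwf4BB4AAAAg////h8P/AL8AAAIg////j+H/gn+AAAAB////3+B/h3/AAAAP////3+A/gP/gIAAOf///34AwgN/gMAAAf///i4A2dAfgIAAAH///h8AP8AP4AAAAD///h8Af8MAMAAAAB///h+Af8AAAAAAAB///gfAP4AAAAAAAB///ADMADgAAAAAAA///wAOAHgAAAAAAB99/QAeAH4AAQABAAwg/AAHAH8AH8AAAAAAfAACAH9gf+AAAwAAeAAADz/w/+AAHwAABAAAcw/5/+AAEAAAD4AD+M8L//AAAAAAB4AD+ewH//gAAAAAAYAD+AwP//wAAAB/gBAD/AAf//wAfgB/wHgB/AA///4B/wA/wBAE/AM///4D/8h+AAAAeAd///4H//wgAAAAOYN///4f//wA4AAAAAP///4f//wA4AAAAOP///8A//gB4AAAAOf///+Af/AB4AAAAGf///8Af/AAAAAAAK////4AB/AAcAAAAAf///7wA/4IeAAAAAH///74AD8cPAAAAAD///54AAf+cAAAAAD////wAAB+AAAAAAD///9h4QB+AAAAAAA///8P84G8AcAAAAAf//8D54EAA+AAAAAH//wABAAAB/wAAAAB//AAAAAAD/+4AAAAH/AAAAAAH//8BwAAGfAAAAAAP//8A4AAAPAAAAAAf//+AAAAAHgAAAAA////AAAAACAAAAAD////wAAAAAEAAAAD////iGAAAAOEAAAH////3EAAAAeAQAAP////+AAAAA+L4AAf////gAAAAAcOAAAf////AAAAAAMAAAAf///yAAAAAAAAAAA////wAAAAAAAAAAA////8AAAAAAAAAAAf///8AAAAAAAAAAAf///8AADgAAAAAAAP///8AAXgAAAAAAAC///8AAwwAAAAAHAAH//8AAQ4AAAAAGAAH//4AAAQAAAgAAAAA//4AAAwAAADAAAAAZ/4AAAQAAADAAAAAc8AAAA="/>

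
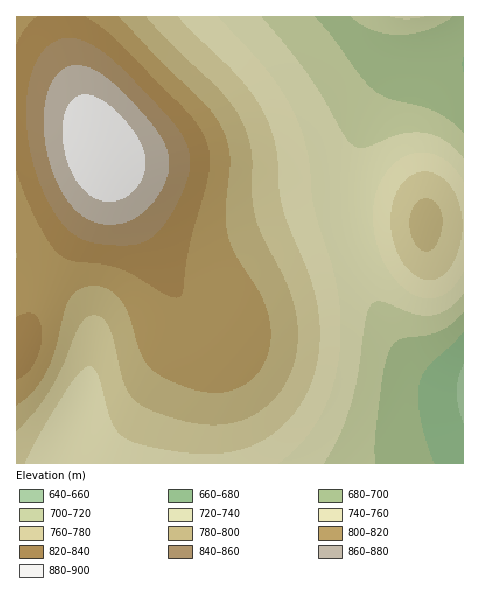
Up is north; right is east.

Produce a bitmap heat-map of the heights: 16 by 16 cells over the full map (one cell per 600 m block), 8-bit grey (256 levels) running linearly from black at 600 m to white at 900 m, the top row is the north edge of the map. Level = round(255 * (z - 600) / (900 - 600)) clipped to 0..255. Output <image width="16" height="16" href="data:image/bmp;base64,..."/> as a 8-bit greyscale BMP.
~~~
<image width="16" height="16" href="data:image/bmp;base64,Qk02BQAAAAAAADYEAAAoAAAAEAAAABAAAAABAAgAAAAAAAABAAATCwAAEwsAAAABAAAAAAAAAAAAAAEBAQACAgIAAwMDAAQEBAAFBQUABgYGAAcHBwAICAgACQkJAAoKCgALCwsADAwMAA0NDQAODg4ADw8PABAQEAAREREAEhISABMTEwAUFBQAFRUVABYWFgAXFxcAGBgYABkZGQAaGhoAGxsbABwcHAAdHR0AHh4eAB8fHwAgICAAISEhACIiIgAjIyMAJCQkACUlJQAmJiYAJycnACgoKAApKSkAKioqACsrKwAsLCwALS0tAC4uLgAvLy8AMDAwADExMQAyMjIAMzMzADQ0NAA1NTUANjY2ADc3NwA4ODgAOTk5ADo6OgA7OzsAPDw8AD09PQA+Pj4APz8/AEBAQABBQUEAQkJCAENDQwBEREQARUVFAEZGRgBHR0cASEhIAElJSQBKSkoAS0tLAExMTABNTU0ATk5OAE9PTwBQUFAAUVFRAFJSUgBTU1MAVFRUAFVVVQBWVlYAV1dXAFhYWABZWVkAWlpaAFtbWwBcXFwAXV1dAF5eXgBfX18AYGBgAGFhYQBiYmIAY2NjAGRkZABlZWUAZmZmAGdnZwBoaGgAaWlpAGpqagBra2sAbGxsAG1tbQBubm4Ab29vAHBwcABxcXEAcnJyAHNzcwB0dHQAdXV1AHZ2dgB3d3cAeHh4AHl5eQB6enoAe3t7AHx8fAB9fX0Afn5+AH9/fwCAgIAAgYGBAIKCggCDg4MAhISEAIWFhQCGhoYAh4eHAIiIiACJiYkAioqKAIuLiwCMjIwAjY2NAI6OjgCPj48AkJCQAJGRkQCSkpIAk5OTAJSUlACVlZUAlpaWAJeXlwCYmJgAmZmZAJqamgCbm5sAnJycAJ2dnQCenp4An5+fAKCgoAChoaEAoqKiAKOjowCkpKQApaWlAKampgCnp6cAqKioAKmpqQCqqqoAq6urAKysrACtra0Arq6uAK+vrwCwsLAAsbGxALKysgCzs7MAtLS0ALW1tQC2trYAt7e3ALi4uAC5ubkAurq6ALu7uwC8vLwAvb29AL6+vgC/v78AwMDAAMHBwQDCwsIAw8PDAMTExADFxcUAxsbGAMfHxwDIyMgAycnJAMrKygDLy8sAzMzMAM3NzQDOzs4Az8/PANDQ0ADR0dEA0tLSANPT0wDU1NQA1dXVANbW1gDX19cA2NjYANnZ2QDa2toA29vbANzc3ADd3d0A3t7eAN/f3wDg4OAA4eHhAOLi4gDj4+MA5OTkAOXl5QDm5uYA5+fnAOjo6ADp6ekA6urqAOvr6wDs7OwA7e3tAO7u7gDv7+8A8PDwAPHx8QDy8vIA8/PzAPT09AD19fUA9vb2APf39wD4+PgA+fn5APr6+gD7+/sA/Pz8AP39/QD+/v4A////AIl9fYOGiIqJhXxwY1hPRj2WgX2JkpaampWKe2pbTkQ5qY6Bj52kqKmjl4VxXk5DNrufipWnr7OzraCNd2FRRjvAqpOarba5uLGjkHlkWFRKua+eo7K6urevoY55aGRrY7GzrrG6vLmzqZuJdmx1hHywu8HFxsG4rqKTgnNwhJaNtcjX29XIuaqbjHxwc4uck77W6u/l07+rmId4bnKHl43H4vf779vErZiGd21te4V7zen7++zYwquWhHVpZWpuZNDo9vDeybWhj35wZF1bWVLN4ejeyrWjk4R1aV5WUU1Ix9XXyraik4V4bGFYUk5KRr3Gw7ajk4V5bmNZVFVZV04="/>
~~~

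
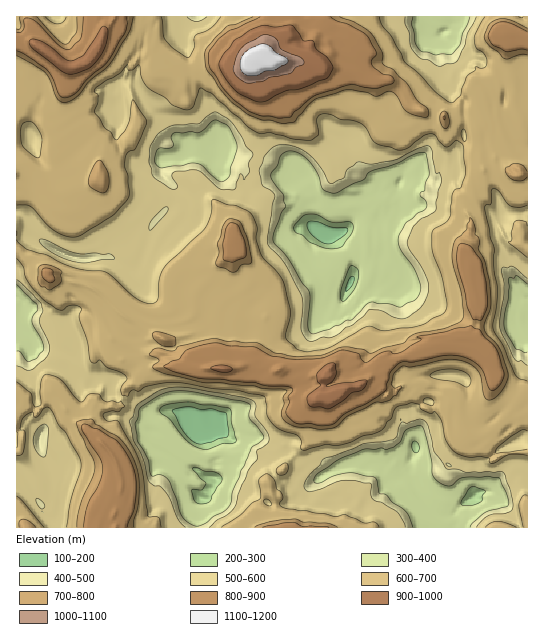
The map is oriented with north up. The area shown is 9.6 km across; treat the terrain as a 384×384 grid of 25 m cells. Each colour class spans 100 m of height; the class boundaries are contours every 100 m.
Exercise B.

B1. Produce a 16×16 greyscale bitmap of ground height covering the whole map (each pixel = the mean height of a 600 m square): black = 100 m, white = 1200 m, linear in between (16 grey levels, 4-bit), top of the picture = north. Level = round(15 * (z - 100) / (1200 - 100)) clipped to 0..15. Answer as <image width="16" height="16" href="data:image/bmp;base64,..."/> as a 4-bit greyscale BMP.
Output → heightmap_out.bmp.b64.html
<image width="16" height="16" href="data:image/bmp;base64,Qk32AAAAAAAAAHYAAAAoAAAAEAAAABAAAAABAAQAAAAAAIAAAAATCwAAEwsAABAAAAAAAAAAAAAAABEREQAiIiIAMzMzAERERABVVVUAZmZmAHd3dwCIiIgAmZmZAKqqqgC7u7sAzMzMAN3d3QDu7u4A////AHapZFeHZUNGZplTNmVUNEVmmDM0Z1Q2dneGMSWal2eIZ2dniau5h4hGeImpiJmZpkZ4iIh0VmiUaIZ4iGMzR5R2ZWeYQzNYlmd2VocyM1d2iIdWZURDRnd4h0RFRVVGiHh3VUeHaIiIiXZ3i7mIh4ibp4i+3KlleKipdpu6l0N5"/>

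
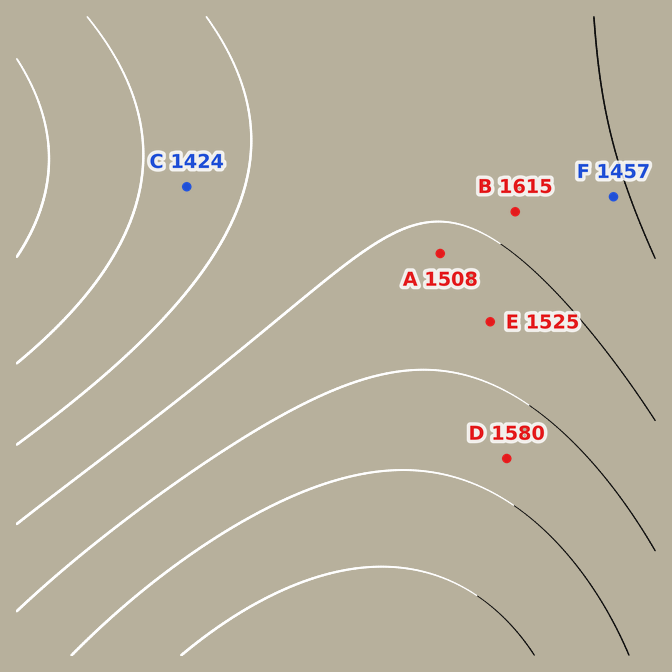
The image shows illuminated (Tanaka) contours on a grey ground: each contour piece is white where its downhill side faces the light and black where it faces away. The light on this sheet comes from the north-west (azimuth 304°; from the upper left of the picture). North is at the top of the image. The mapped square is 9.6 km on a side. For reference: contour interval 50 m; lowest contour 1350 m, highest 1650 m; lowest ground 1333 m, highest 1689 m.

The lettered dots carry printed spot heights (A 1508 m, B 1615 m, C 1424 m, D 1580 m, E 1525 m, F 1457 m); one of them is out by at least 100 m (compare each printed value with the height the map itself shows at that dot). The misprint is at B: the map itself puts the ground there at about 1490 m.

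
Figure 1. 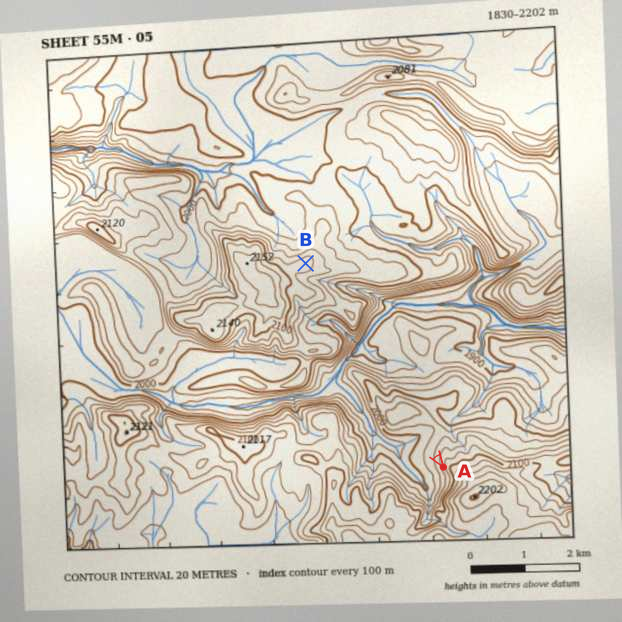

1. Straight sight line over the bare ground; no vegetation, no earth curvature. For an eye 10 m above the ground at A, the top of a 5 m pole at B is visible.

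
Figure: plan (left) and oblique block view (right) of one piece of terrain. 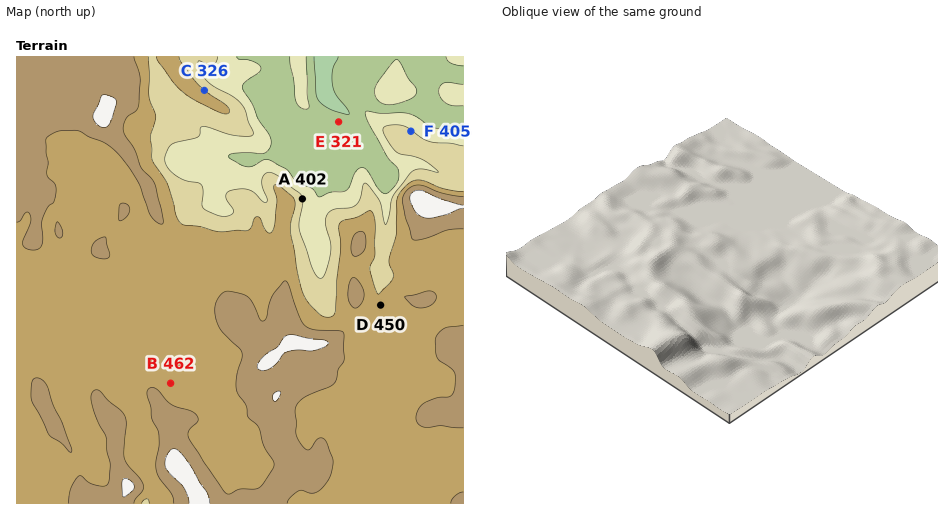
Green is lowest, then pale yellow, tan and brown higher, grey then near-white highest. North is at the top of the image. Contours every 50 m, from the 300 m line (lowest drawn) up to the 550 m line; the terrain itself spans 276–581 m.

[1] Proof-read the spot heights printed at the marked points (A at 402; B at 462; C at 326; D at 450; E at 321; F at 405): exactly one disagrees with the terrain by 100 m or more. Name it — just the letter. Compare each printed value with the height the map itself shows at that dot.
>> C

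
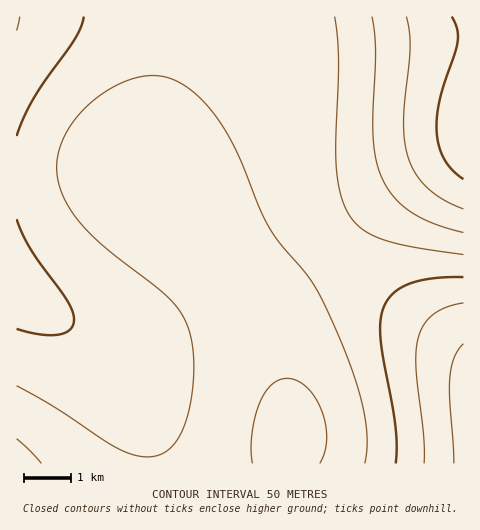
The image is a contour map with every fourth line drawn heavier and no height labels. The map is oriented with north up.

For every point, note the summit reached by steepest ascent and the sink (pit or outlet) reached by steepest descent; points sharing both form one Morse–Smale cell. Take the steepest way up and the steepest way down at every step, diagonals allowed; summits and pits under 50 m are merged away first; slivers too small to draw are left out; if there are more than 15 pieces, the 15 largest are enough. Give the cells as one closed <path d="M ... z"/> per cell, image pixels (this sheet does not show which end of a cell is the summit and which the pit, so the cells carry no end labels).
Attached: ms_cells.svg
<path d="M263 16l-247 1 0 275 61 39 24 19 17 18 10 15 12 24 7 26 3 31 139-1 3-24-1-20-8-34-16-51-3-15 2-14 6-14 12-17 42-36-14-21-11-30-18-93-19-65z"/><path d="M327 239l-43 35-12 17-6 14-2 14 3 15 16 51 8 34 1 20-3 24 174 1 1-111-83-62-27-23z"/><path d="M463 16l-200 1 1 12 19 65 18 93 11 30 15 22 76-57 28-18 33-17z"/><path d="M18 292l-2 1 0 170 132 1 0-24-6-26-14-31-10-15-27-26z"/><path d="M463 148l-57 31-78 59 10 14 36 34 89 66z"/>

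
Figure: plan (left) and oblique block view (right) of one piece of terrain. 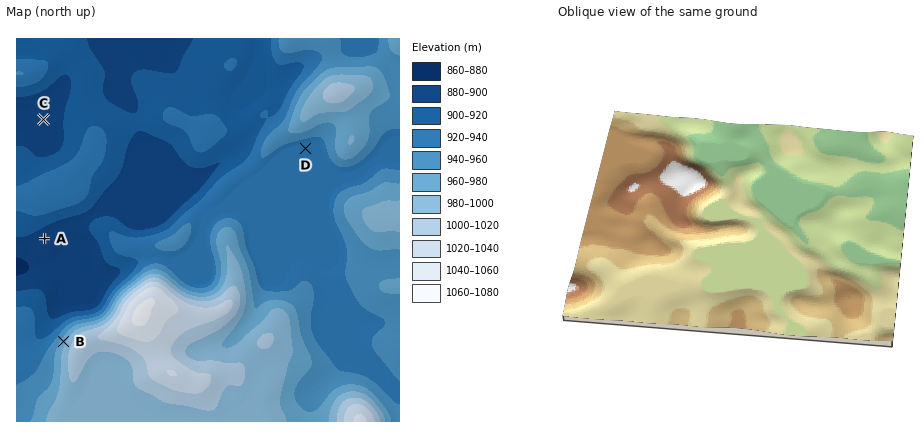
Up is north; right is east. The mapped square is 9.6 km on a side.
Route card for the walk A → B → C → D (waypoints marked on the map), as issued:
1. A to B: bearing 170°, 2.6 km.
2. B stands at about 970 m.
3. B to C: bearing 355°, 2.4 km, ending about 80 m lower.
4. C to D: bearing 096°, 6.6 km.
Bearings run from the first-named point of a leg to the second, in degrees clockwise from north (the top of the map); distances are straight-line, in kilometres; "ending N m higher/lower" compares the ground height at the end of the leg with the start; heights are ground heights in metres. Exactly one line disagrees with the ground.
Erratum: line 3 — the distance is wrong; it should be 5.6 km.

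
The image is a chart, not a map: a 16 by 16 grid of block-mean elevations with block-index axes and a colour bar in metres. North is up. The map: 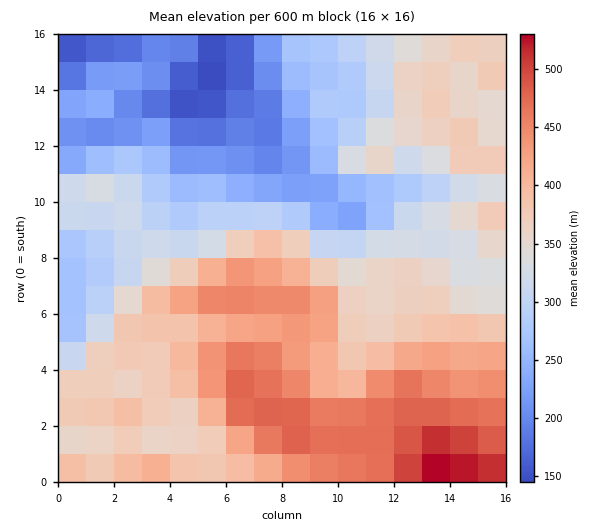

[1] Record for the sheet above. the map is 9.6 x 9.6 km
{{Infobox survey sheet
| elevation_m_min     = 140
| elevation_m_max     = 540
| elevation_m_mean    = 340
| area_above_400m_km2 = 24.4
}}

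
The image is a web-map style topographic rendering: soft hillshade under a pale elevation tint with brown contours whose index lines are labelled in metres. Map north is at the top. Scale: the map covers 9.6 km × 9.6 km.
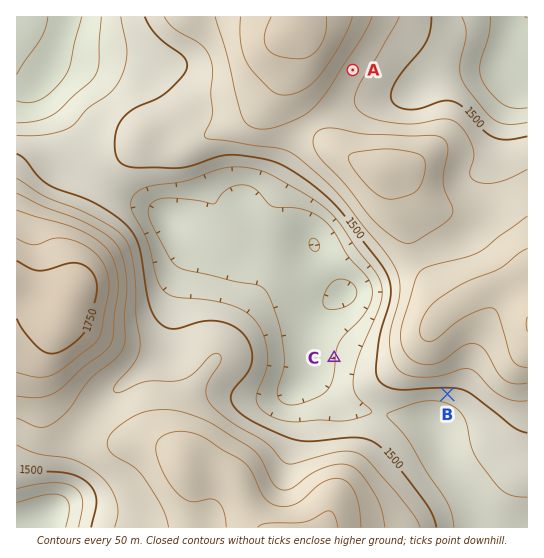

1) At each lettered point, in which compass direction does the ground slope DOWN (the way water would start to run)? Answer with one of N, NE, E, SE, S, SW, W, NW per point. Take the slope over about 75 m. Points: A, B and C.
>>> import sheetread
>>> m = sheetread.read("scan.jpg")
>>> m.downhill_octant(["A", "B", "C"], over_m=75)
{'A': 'SE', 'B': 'S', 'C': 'W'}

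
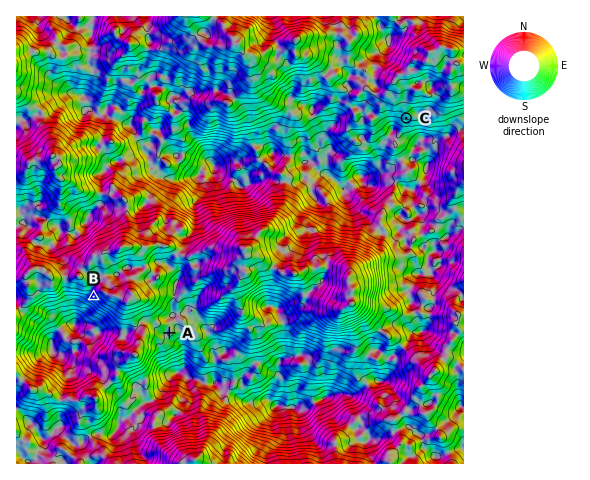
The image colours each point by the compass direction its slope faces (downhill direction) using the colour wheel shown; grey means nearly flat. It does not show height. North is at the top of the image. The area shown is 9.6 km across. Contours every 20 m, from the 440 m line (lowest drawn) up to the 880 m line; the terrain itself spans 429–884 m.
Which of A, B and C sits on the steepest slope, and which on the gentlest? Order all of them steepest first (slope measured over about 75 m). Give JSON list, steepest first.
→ ["B", "C", "A"]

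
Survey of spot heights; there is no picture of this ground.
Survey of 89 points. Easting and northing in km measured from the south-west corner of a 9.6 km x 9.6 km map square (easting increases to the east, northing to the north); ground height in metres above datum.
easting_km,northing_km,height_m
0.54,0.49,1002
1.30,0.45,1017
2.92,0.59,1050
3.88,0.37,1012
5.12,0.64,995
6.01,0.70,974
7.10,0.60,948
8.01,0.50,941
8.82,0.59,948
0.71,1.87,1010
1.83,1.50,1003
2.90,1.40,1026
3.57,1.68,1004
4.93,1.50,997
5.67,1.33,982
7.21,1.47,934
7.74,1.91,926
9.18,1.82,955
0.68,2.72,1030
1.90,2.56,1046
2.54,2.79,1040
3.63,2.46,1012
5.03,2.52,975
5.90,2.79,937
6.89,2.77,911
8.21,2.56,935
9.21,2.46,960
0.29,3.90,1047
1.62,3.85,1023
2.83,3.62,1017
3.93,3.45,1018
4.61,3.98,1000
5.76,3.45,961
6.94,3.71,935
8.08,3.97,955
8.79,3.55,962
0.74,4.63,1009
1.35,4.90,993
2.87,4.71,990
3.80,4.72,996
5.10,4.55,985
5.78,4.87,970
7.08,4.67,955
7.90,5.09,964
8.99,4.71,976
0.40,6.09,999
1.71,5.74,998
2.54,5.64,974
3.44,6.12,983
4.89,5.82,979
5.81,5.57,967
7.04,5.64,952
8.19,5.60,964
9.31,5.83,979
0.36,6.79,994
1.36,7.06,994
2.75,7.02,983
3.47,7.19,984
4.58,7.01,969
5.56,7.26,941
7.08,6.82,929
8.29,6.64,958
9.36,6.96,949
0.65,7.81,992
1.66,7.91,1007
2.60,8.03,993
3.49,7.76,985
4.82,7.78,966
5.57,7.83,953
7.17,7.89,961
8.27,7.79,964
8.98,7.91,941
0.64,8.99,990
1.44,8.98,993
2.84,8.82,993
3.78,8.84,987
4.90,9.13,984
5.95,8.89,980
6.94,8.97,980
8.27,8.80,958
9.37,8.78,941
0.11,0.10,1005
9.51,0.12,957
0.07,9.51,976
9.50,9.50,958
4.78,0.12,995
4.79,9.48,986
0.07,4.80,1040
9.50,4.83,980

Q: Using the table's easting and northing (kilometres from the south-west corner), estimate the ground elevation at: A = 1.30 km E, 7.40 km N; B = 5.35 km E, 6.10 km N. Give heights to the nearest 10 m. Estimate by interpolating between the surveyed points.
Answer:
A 990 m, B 970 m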